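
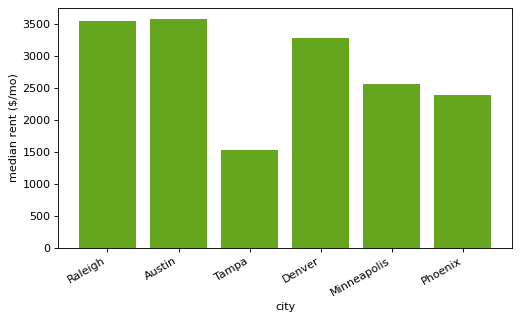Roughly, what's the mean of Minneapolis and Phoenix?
≈ 2500

(2500 + 2500) / 2 ≈ 2500.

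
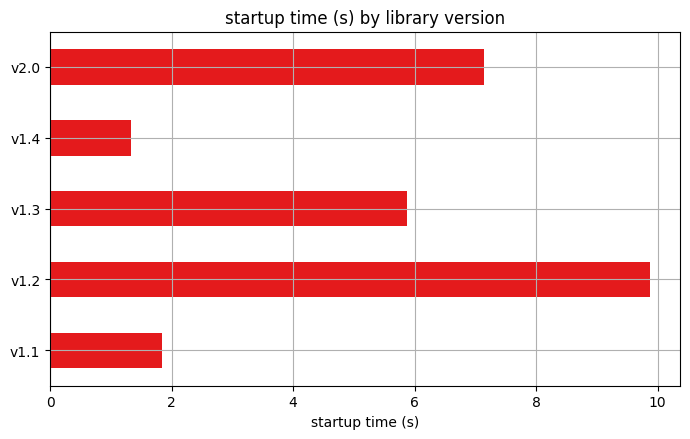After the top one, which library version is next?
v2.0

Top 3: v1.2 ≈ 10, v2.0 ≈ 7, v1.3 ≈ 6.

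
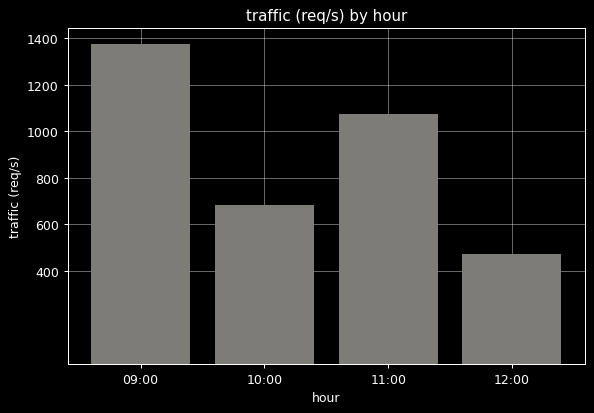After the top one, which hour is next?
11:00

Top 3: 09:00 ≈ 1400, 11:00 ≈ 1000, 10:00 ≈ 600.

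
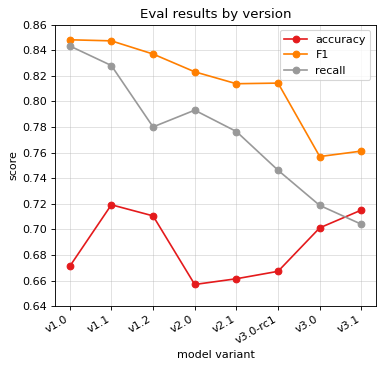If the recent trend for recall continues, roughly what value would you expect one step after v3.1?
≈ 0.68

Last three: 0.74, 0.72, 0.70 → slope ≈ -0.02/step → next ≈ 0.68.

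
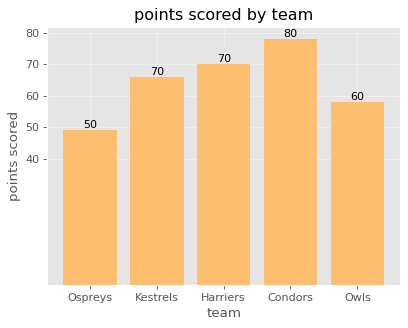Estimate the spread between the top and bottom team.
≈ 30

Max Condors ≈ 80, min Ospreys ≈ 50; range ≈ 30.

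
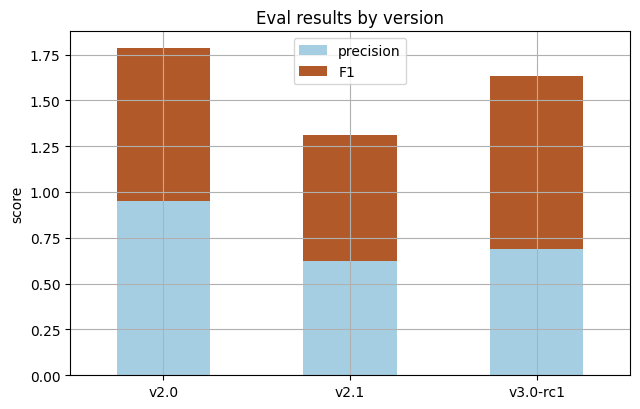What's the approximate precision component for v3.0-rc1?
precision top ≈ 0.6, bottom ≈ 0.0; segment ≈ 0.6.

≈ 0.6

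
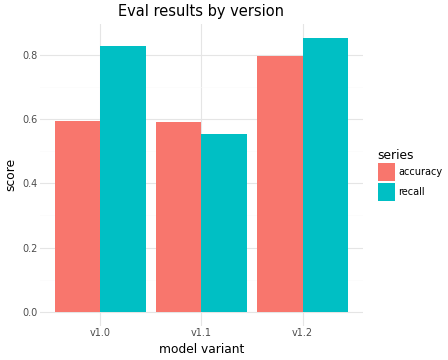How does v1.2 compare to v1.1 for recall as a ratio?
v1.2 ≈ 0.9, v1.1 ≈ 0.6; 0.9/0.6 ≈ 1.5.

≈ 1.5×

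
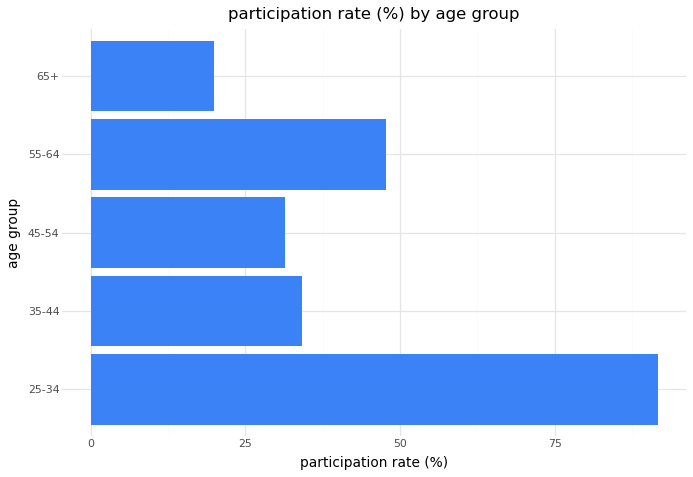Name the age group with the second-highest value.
Top 3: 25-34 ≈ 90, 55-64 ≈ 50, 35-44 ≈ 30.

55-64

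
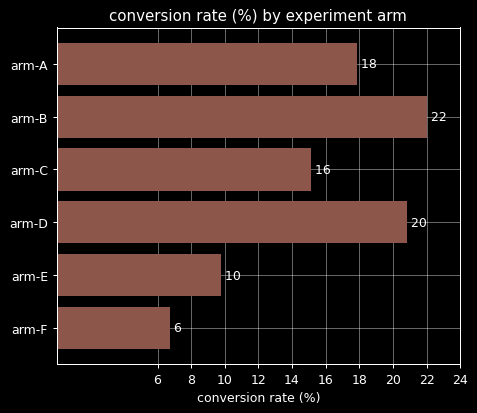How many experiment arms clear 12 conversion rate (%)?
Above 12: arm-A, arm-B, arm-C, arm-D.

4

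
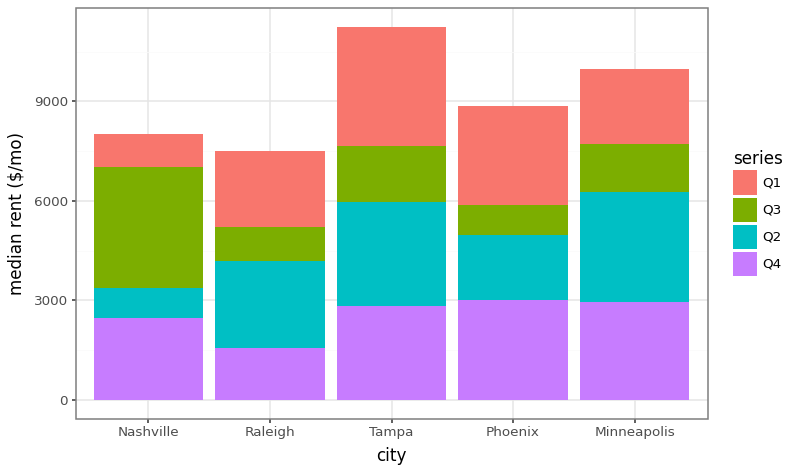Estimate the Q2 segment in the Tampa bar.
Q2 top ≈ 6000, bottom ≈ 3000; segment ≈ 3000.

≈ 3000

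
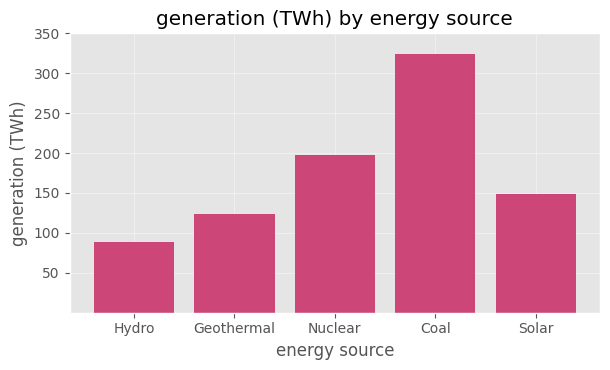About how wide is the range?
≈ 200

Max Coal ≈ 300, min Hydro ≈ 100; range ≈ 200.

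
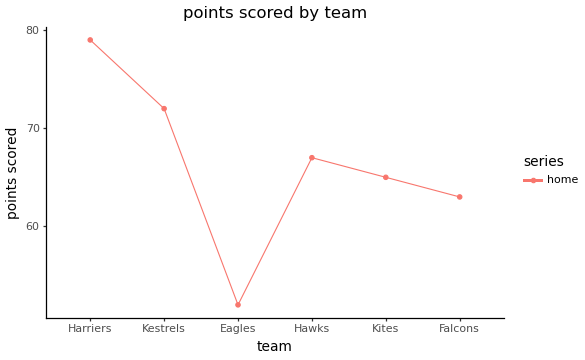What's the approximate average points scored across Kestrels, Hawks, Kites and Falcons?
≈ 66

(70 + 65 + 65 + 65) / 4 ≈ 66.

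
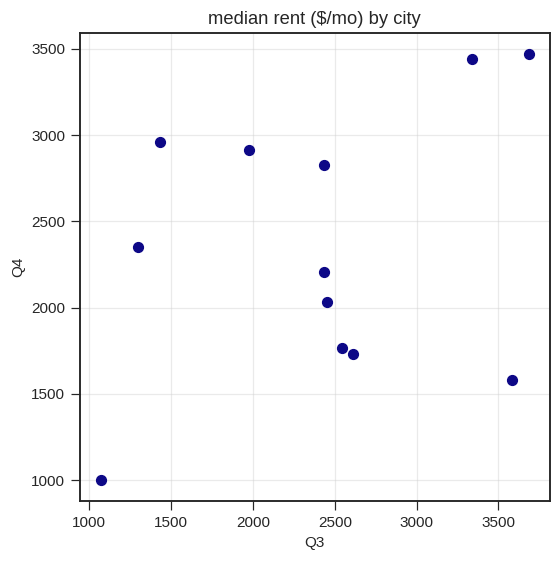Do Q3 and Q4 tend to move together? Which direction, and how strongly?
Points are positively correlated; weak (|r| ≈ 0.3).

positive, weak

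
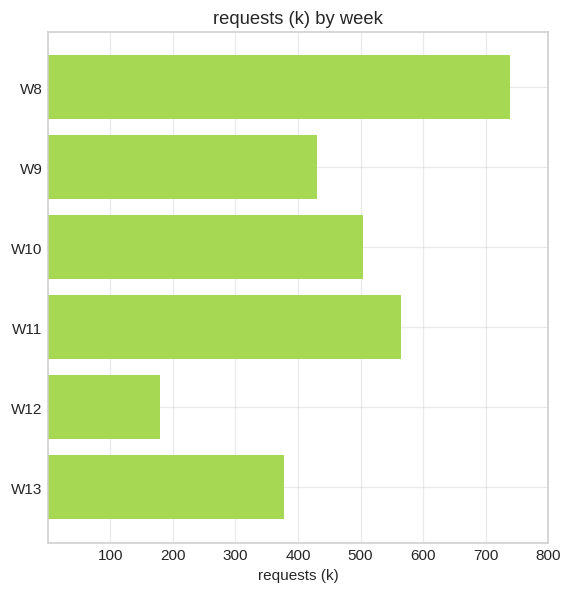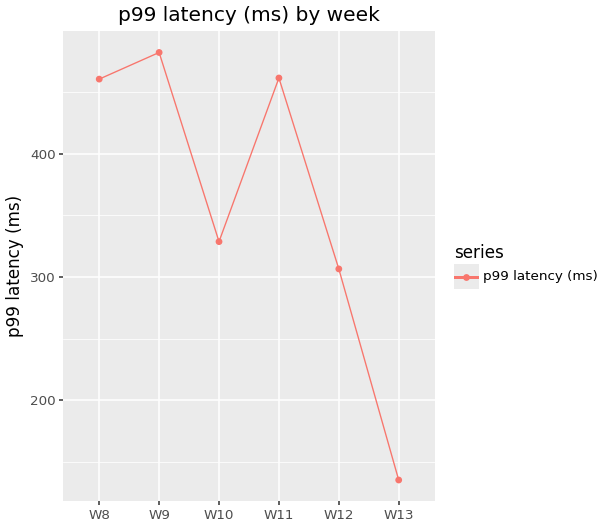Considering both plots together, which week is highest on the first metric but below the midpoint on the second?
W10

Chart 2 median p99 latency (ms) ≈ 400; below-median weeks: W10, W12, W13. Among those, W10 has the highest requests (k) (≈ 500).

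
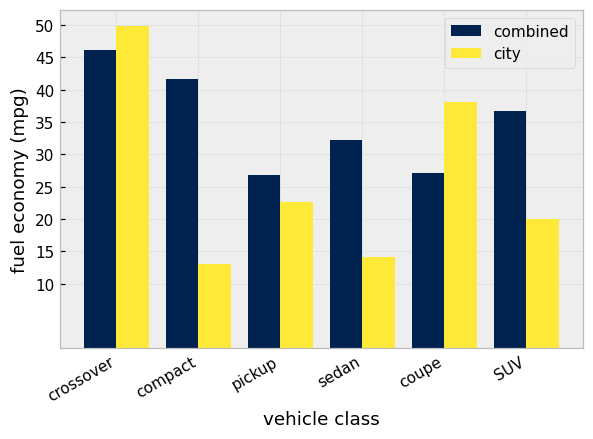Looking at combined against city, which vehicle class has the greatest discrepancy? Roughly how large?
compact: combined ≈ 40, city ≈ 15 → gap ≈ 25. Next-largest (sedan) is only ≈ 15.

compact, ≈ 25 mpg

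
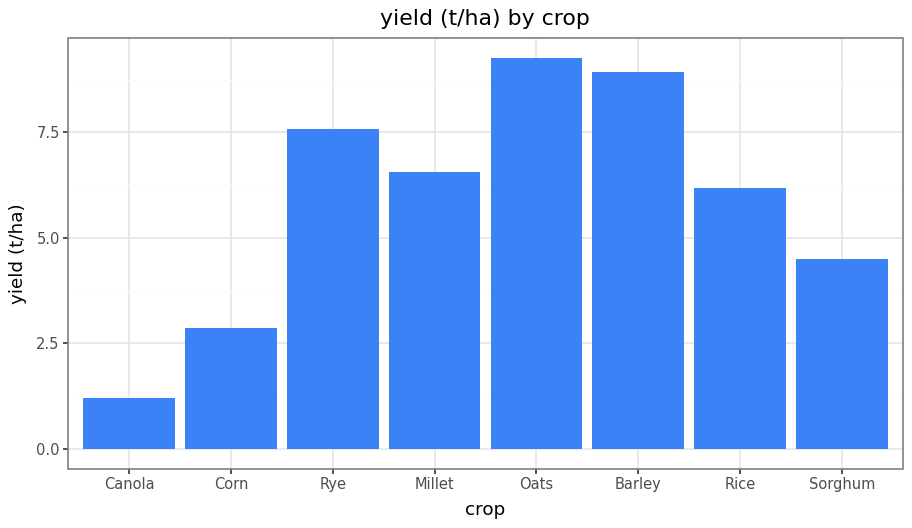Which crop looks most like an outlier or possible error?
Canola

Canola ≈ 1; the rest sit between ≈ 3 and ≈ 9.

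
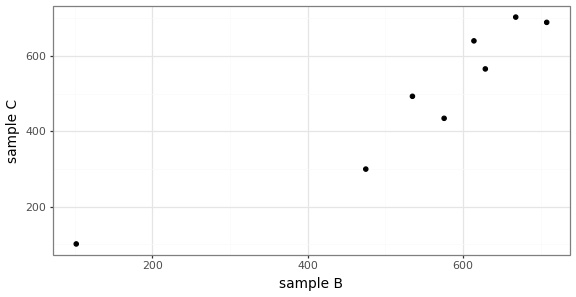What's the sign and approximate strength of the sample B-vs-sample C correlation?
positive, strong

Points are positively correlated; strong (|r| ≈ 0.9).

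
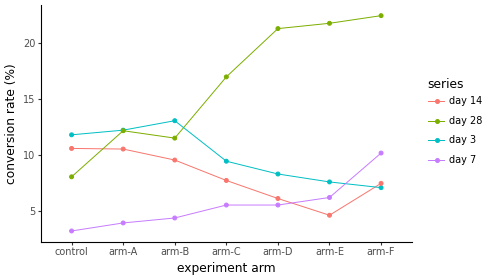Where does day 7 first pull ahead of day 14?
arm-D: day 7 ≈ 6 vs day 14 ≈ 6 (not yet); arm-E: day 7 ≈ 6 vs day 14 ≈ 4 (first crossover).

arm-E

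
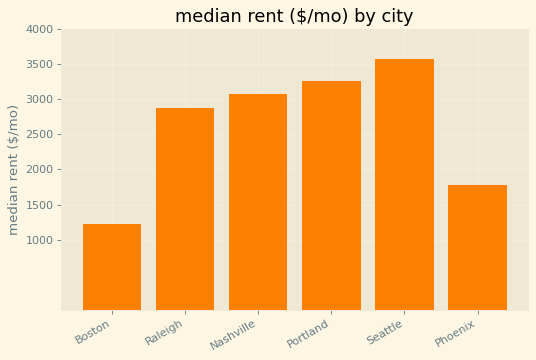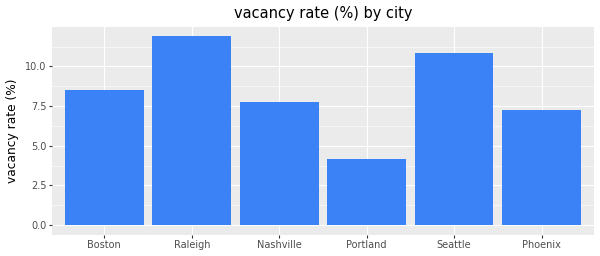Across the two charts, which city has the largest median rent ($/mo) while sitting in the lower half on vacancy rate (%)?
Chart 2 median vacancy rate (%) ≈ 8; below-median cities: Nashville, Portland, Phoenix. Among those, Portland has the highest median rent ($/mo) (≈ 3500).

Portland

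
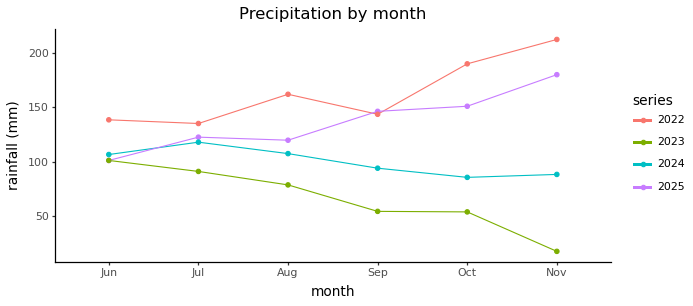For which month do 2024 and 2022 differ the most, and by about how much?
Nov, ≈ 140 mm

Nov: 2024 ≈ 80, 2022 ≈ 220 → gap ≈ 140. Next-largest (Oct) is only ≈ 120.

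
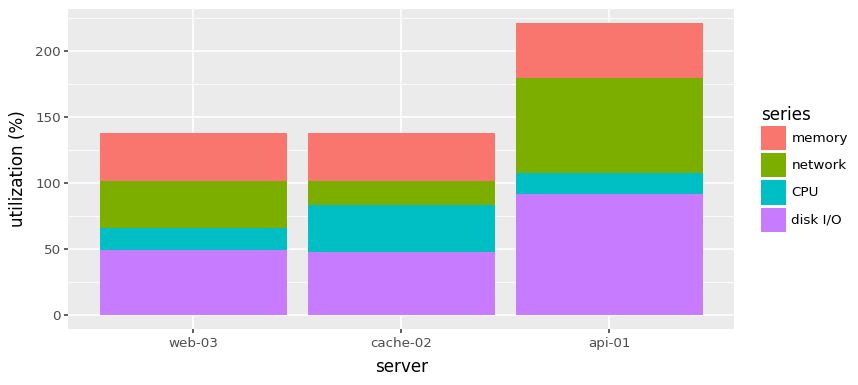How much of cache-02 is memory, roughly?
≈ 40

memory top ≈ 140, bottom ≈ 100; segment ≈ 40.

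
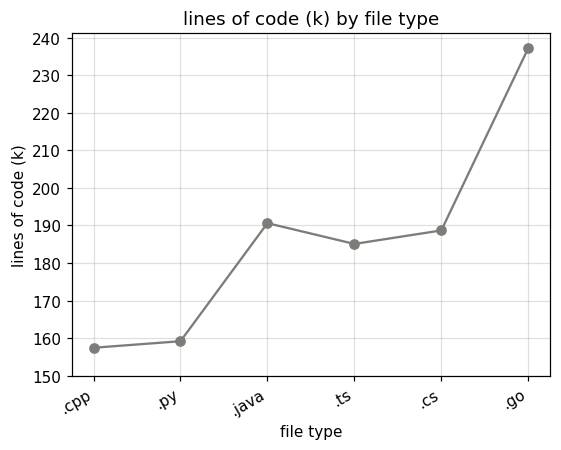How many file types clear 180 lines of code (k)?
4

Above 180: .java, .ts, .cs, .go.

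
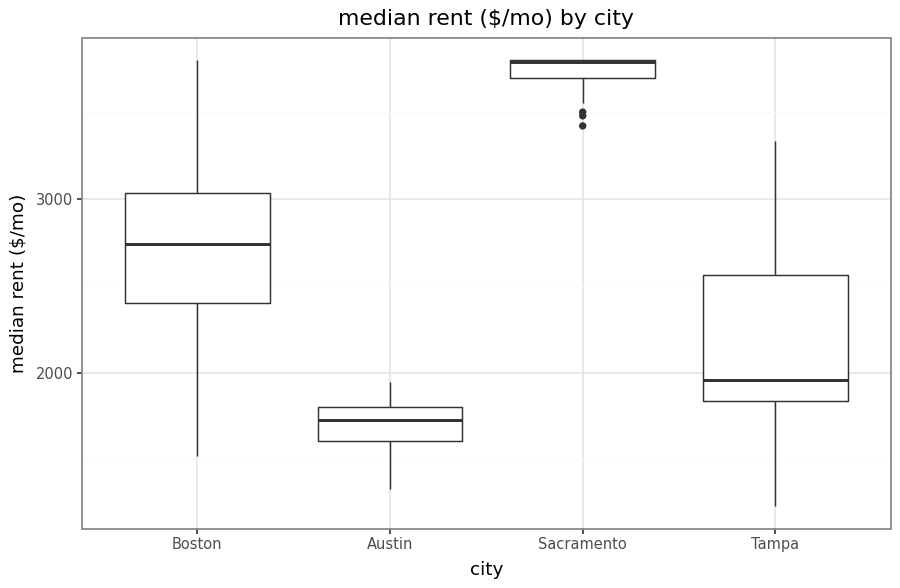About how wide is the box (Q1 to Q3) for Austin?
Q3 ≈ 1800, Q1 ≈ 1600; IQR ≈ 200.

≈ 200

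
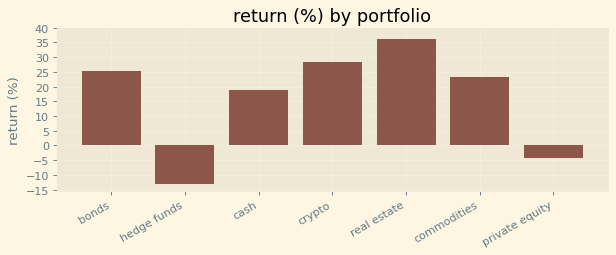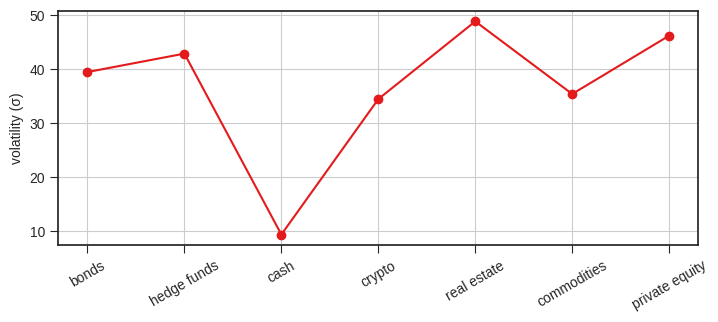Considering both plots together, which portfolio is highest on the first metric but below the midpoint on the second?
Chart 2 median volatility (σ) ≈ 40; below-median portfolios: cash, crypto, commodities. Among those, crypto has the highest return (%) (≈ 30).

crypto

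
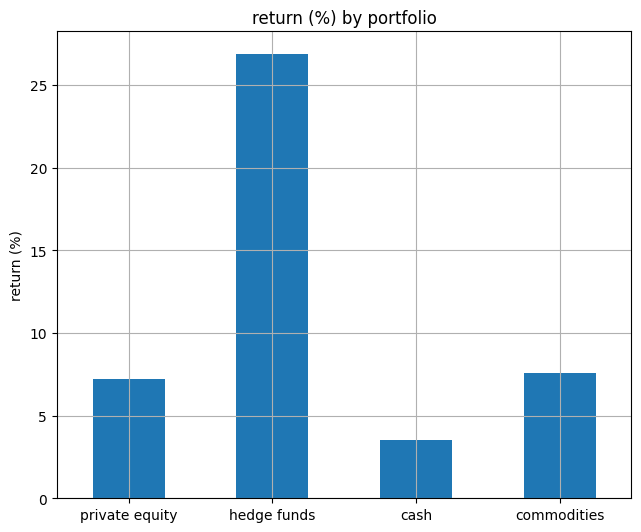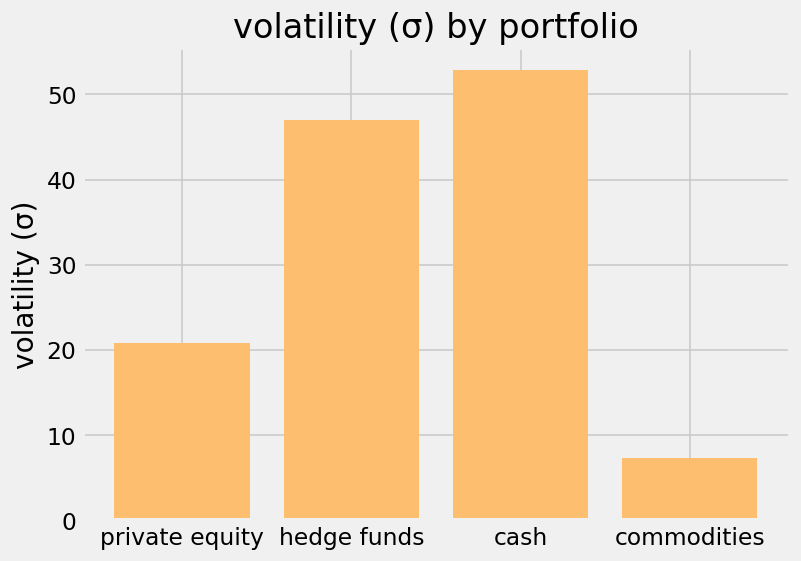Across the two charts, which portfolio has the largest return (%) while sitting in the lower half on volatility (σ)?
commodities

Chart 2 median volatility (σ) ≈ 35; below-median portfolios: private equity, commodities. Among those, commodities has the highest return (%) (≈ 10).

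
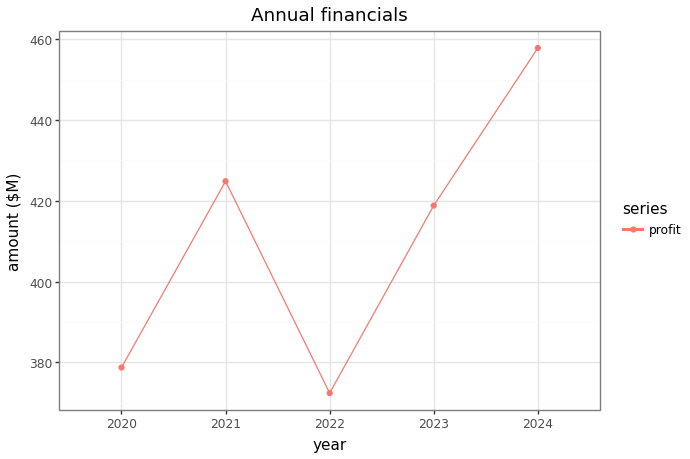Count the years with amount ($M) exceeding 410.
Above 410: 2021, 2023, 2024.

3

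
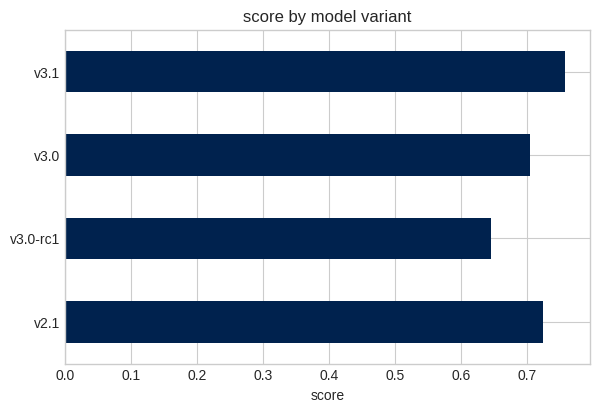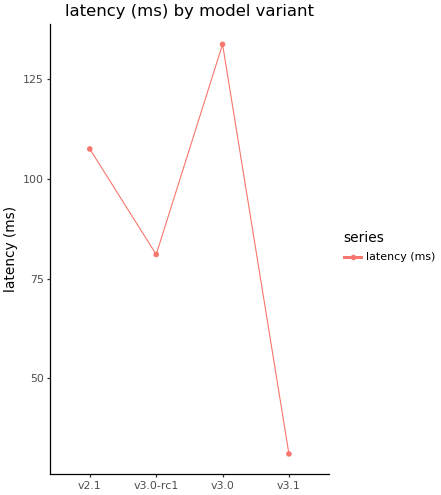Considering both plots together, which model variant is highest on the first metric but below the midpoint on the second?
Chart 2 median latency (ms) ≈ 100; below-median model variants: v3.0-rc1, v3.1. Among those, v3.1 has the highest score (≈ 0.8).

v3.1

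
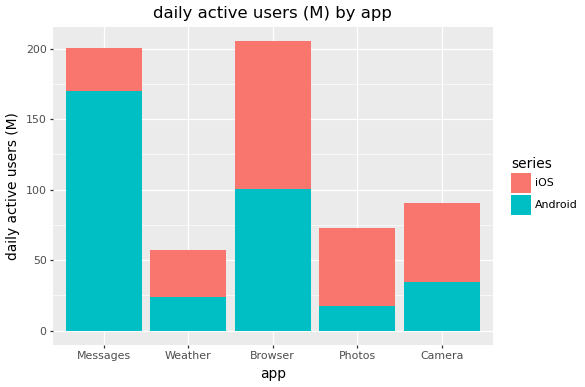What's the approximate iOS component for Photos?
iOS top ≈ 80, bottom ≈ 20; segment ≈ 60.

≈ 60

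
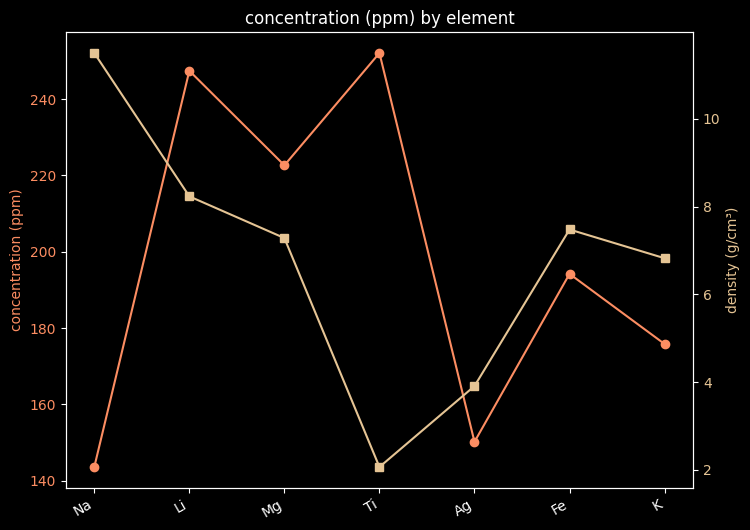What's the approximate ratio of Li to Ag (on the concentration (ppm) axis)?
Li ≈ 250, Ag ≈ 150; 250/150 ≈ 1.67.

≈ 1.67×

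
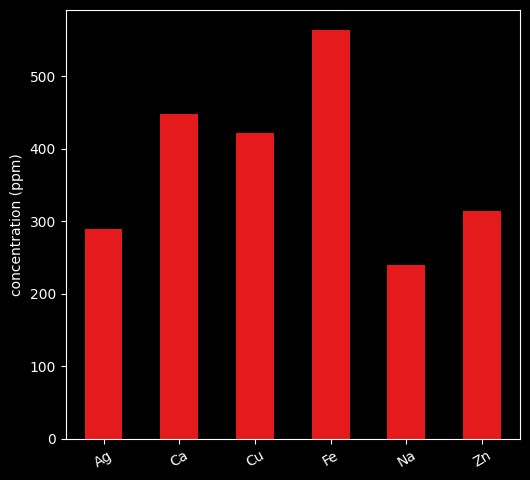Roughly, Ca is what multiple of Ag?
Ca ≈ 450, Ag ≈ 300; 450/300 ≈ 1.5.

≈ 1.5×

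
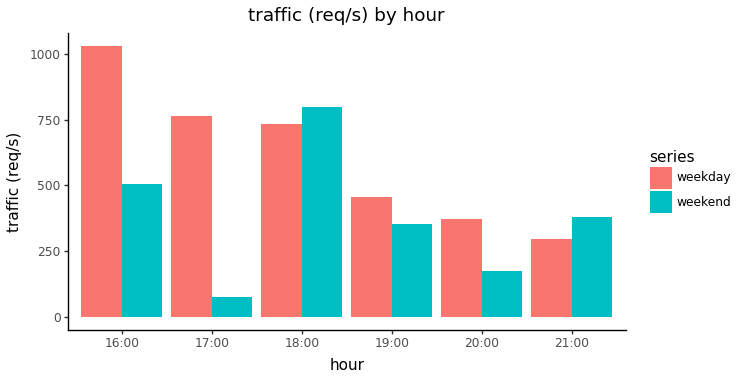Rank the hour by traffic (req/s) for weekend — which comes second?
16:00

Top 3 for weekend: 18:00 ≈ 800, 16:00 ≈ 500, 21:00 ≈ 400.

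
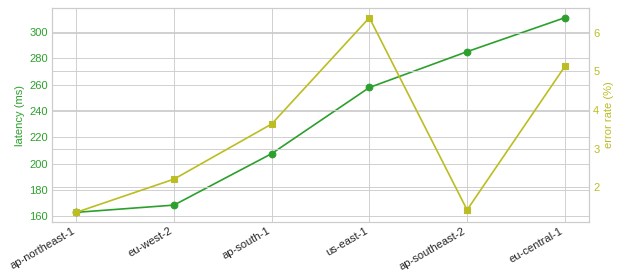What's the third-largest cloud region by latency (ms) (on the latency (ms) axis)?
us-east-1

Top 4 (on the latency (ms) axis): eu-central-1 ≈ 320, ap-southeast-2 ≈ 280, us-east-1 ≈ 260, ap-south-1 ≈ 200.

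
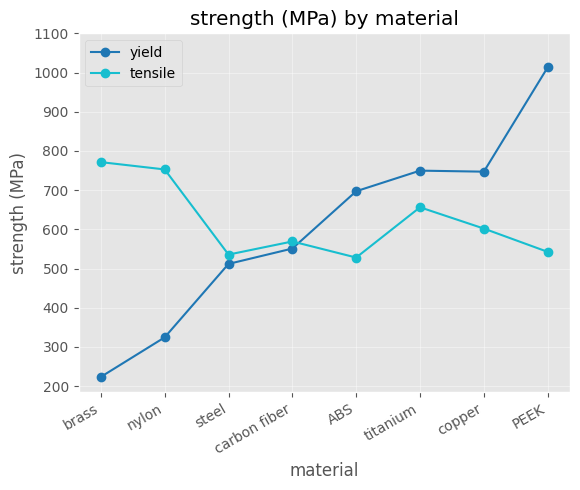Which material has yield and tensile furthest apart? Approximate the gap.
brass: yield ≈ 200, tensile ≈ 800 → gap ≈ 600. Next-largest (PEEK) is only ≈ 500.

brass, ≈ 600 MPa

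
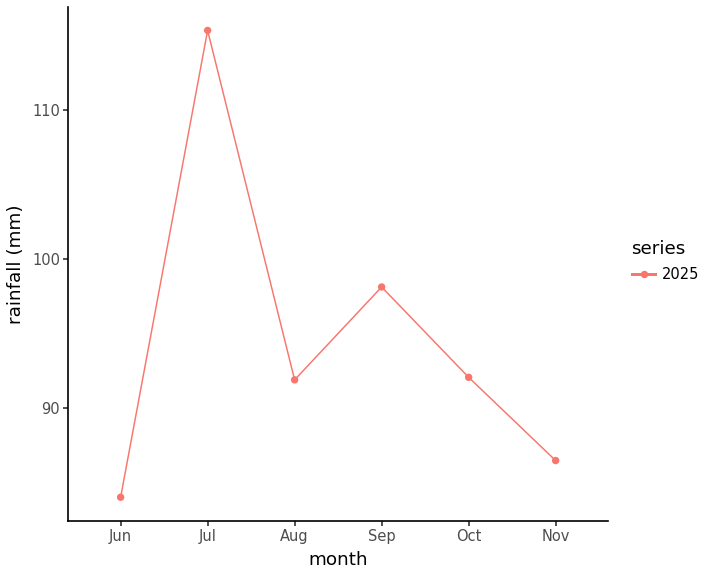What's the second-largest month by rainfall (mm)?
Top 3: Jul ≈ 115, Sep ≈ 100, Oct ≈ 90.

Sep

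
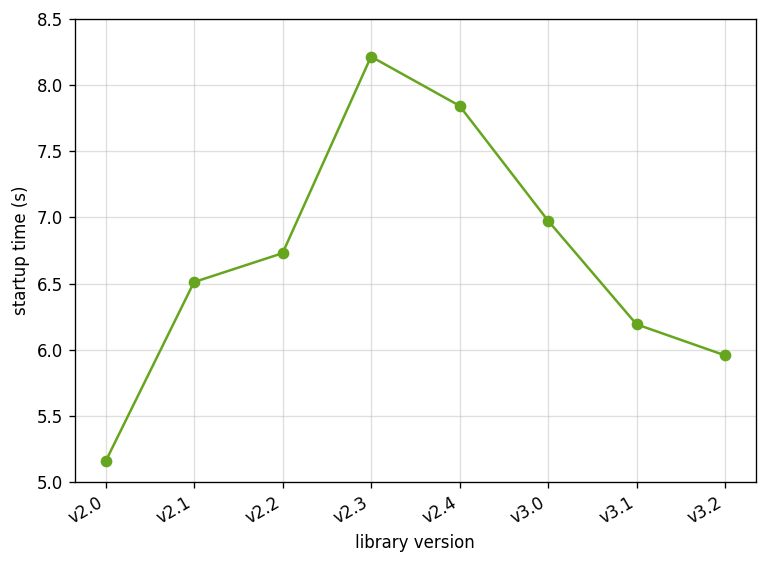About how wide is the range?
≈ 3.0

Max v2.3 ≈ 8.0, min v2.0 ≈ 5.0; range ≈ 3.0.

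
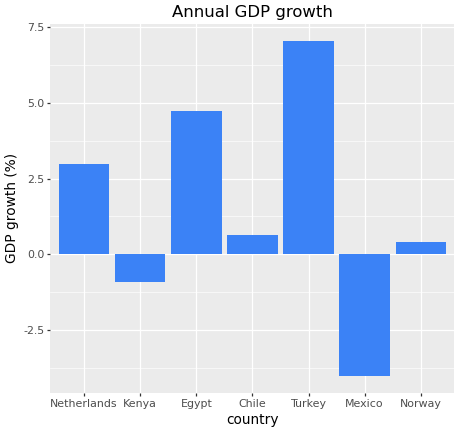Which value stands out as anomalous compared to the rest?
Turkey

Turkey ≈ 7; the rest sit between ≈ -4 and ≈ 5.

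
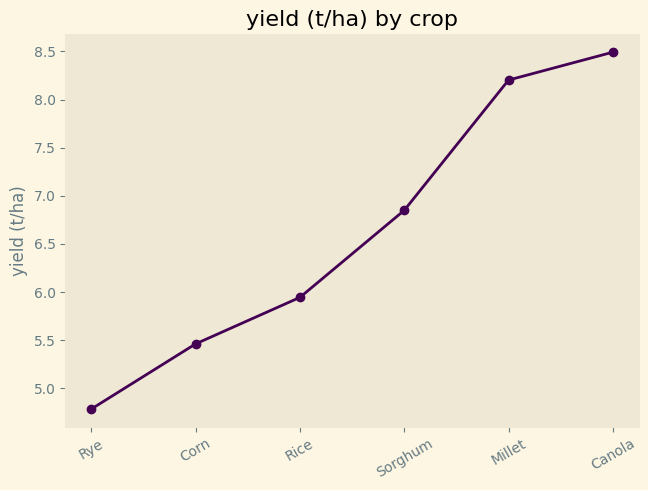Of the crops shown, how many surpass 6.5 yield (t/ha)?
3

Above 6.5: Sorghum, Millet, Canola.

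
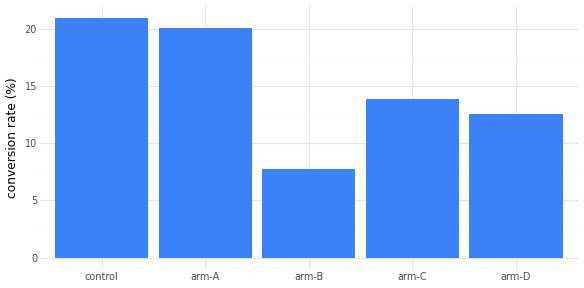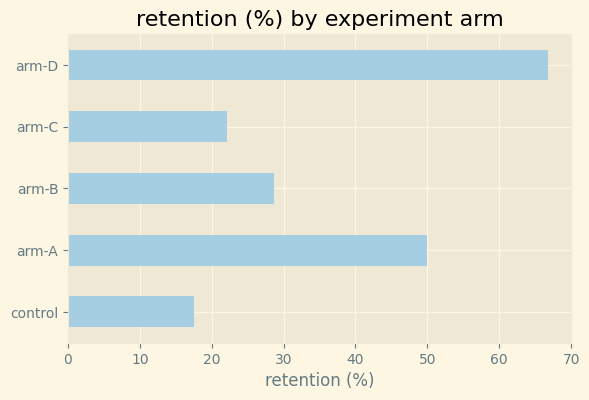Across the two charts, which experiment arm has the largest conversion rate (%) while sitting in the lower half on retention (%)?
Chart 2 median retention (%) ≈ 30; below-median experiment arms: control, arm-C. Among those, control has the highest conversion rate (%) (≈ 20).

control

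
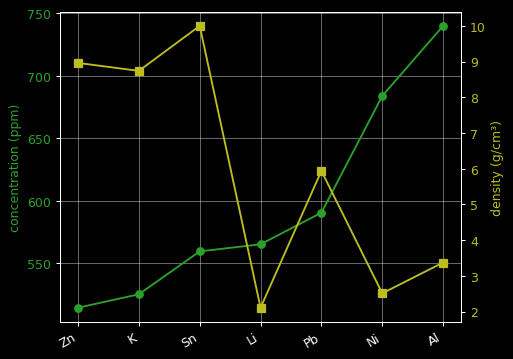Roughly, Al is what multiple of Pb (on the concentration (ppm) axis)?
≈ 1.23×

Al ≈ 740, Pb ≈ 600; 740/600 ≈ 1.23.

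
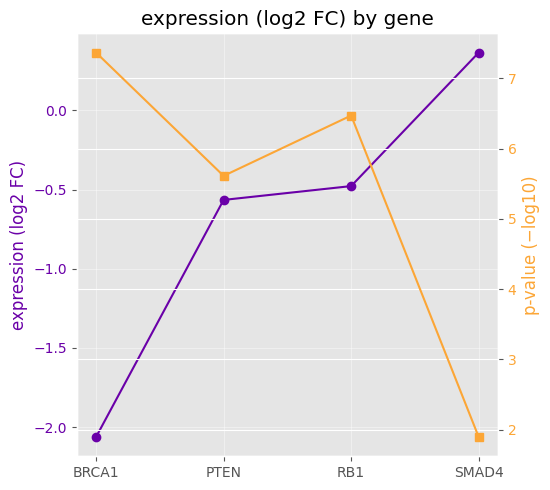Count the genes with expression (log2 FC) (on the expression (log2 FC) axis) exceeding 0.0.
Above 0.0: SMAD4.

1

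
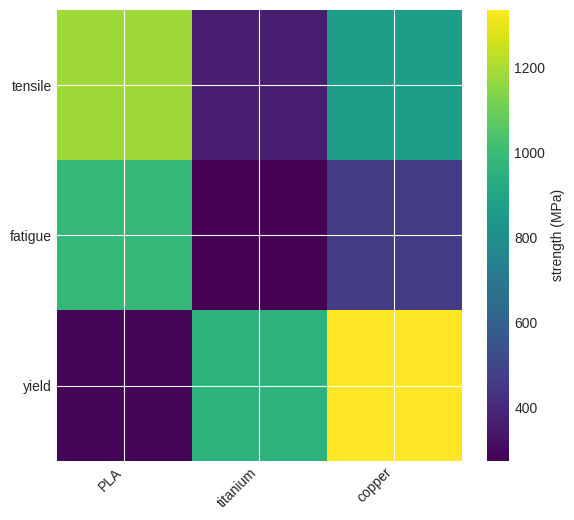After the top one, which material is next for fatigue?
copper

Top 3 for fatigue: PLA ≈ 1000, copper ≈ 500, titanium ≈ 300.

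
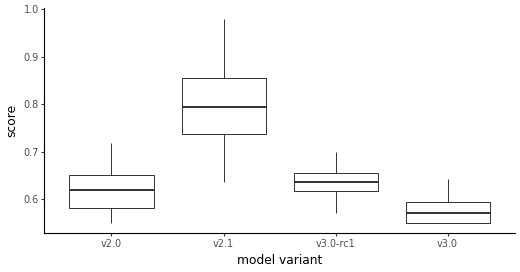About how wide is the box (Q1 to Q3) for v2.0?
≈ 0.08

Q3 ≈ 0.66, Q1 ≈ 0.58; IQR ≈ 0.08.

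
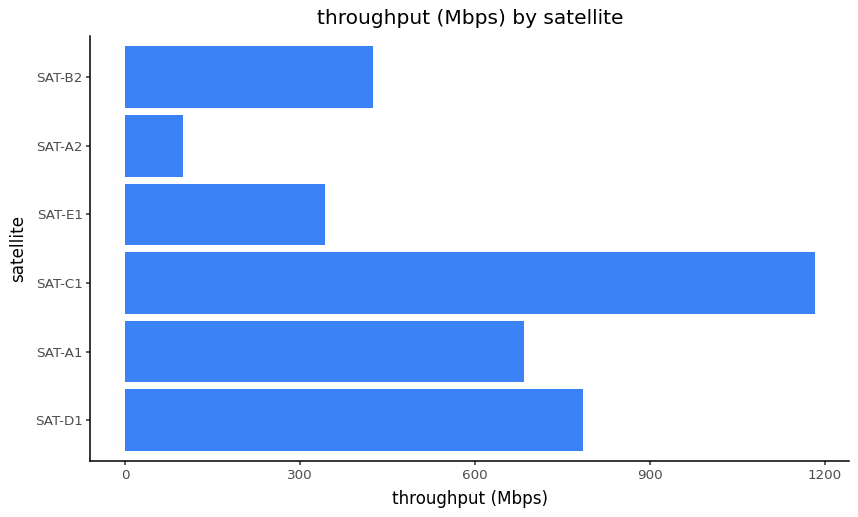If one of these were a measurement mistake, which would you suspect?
SAT-C1 ≈ 1200; the rest sit between ≈ 100 and ≈ 800.

SAT-C1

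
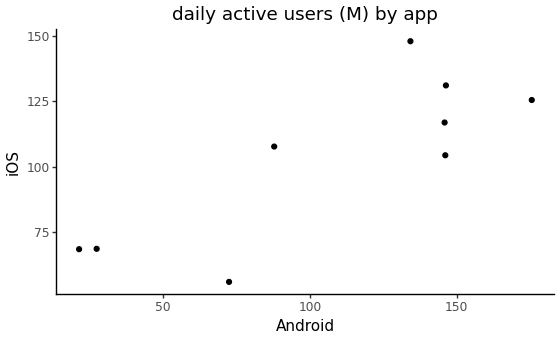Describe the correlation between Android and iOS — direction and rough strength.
Points are positively correlated; strong (|r| ≈ 0.8).

positive, strong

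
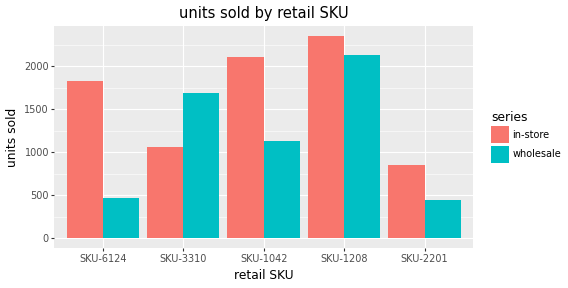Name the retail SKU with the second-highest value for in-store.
SKU-1042

Top 3 for in-store: SKU-1208 ≈ 2400, SKU-1042 ≈ 2200, SKU-6124 ≈ 1800.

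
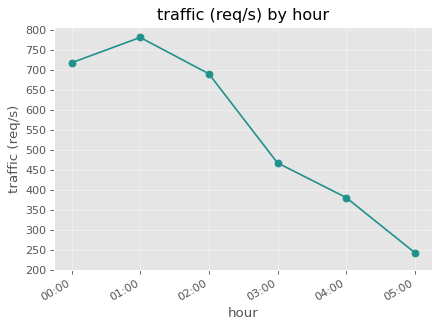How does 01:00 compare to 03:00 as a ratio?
≈ 1.78×

01:00 ≈ 800, 03:00 ≈ 450; 800/450 ≈ 1.78.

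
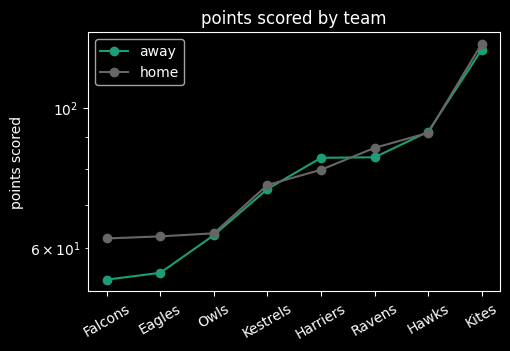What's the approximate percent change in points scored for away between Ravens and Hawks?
Ravens ≈ 80, Hawks ≈ 90; (90 − 80) / 80 ≈ +12.5%.

≈ +12.5%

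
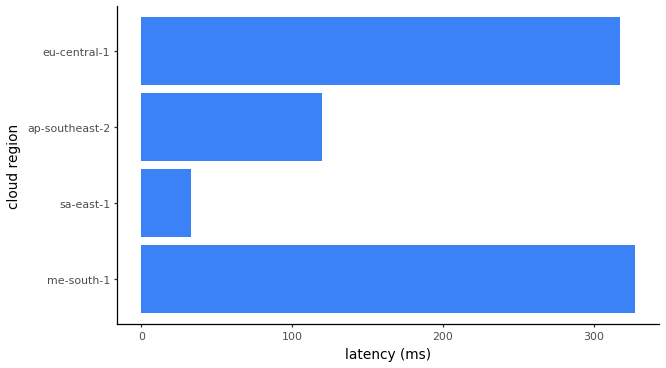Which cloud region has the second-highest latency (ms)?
Top 3: me-south-1 ≈ 350, eu-central-1 ≈ 300, ap-southeast-2 ≈ 100.

eu-central-1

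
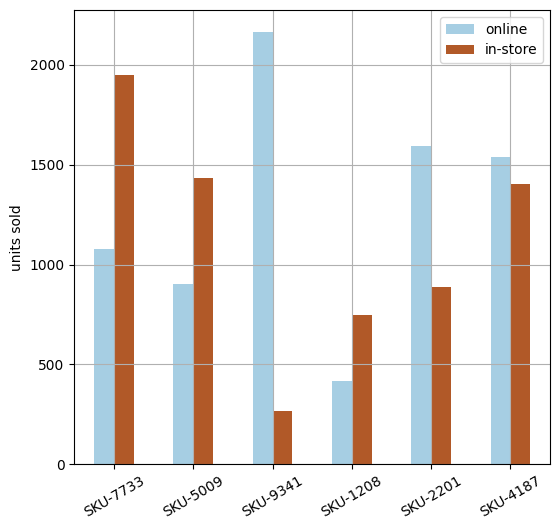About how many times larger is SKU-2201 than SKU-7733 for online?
≈ 1.6×

SKU-2201 ≈ 1600, SKU-7733 ≈ 1000; 1600/1000 ≈ 1.6.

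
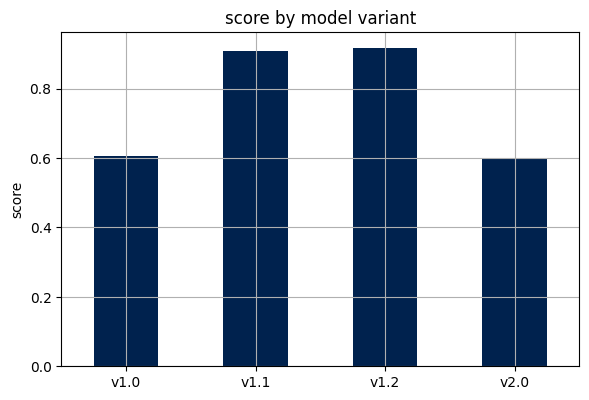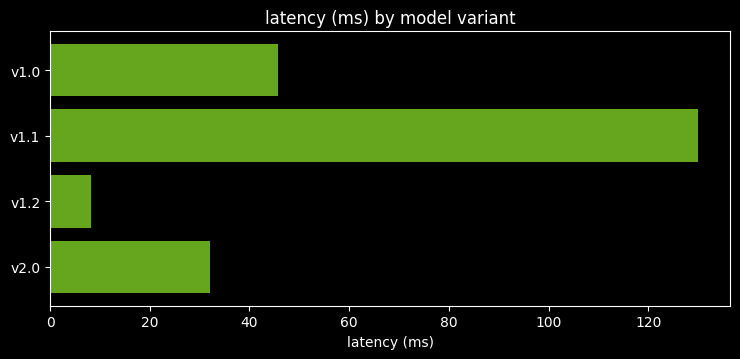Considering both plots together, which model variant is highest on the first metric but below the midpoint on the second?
v1.2

Chart 2 median latency (ms) ≈ 40; below-median model variants: v1.2, v2.0. Among those, v1.2 has the highest score (≈ 0.9).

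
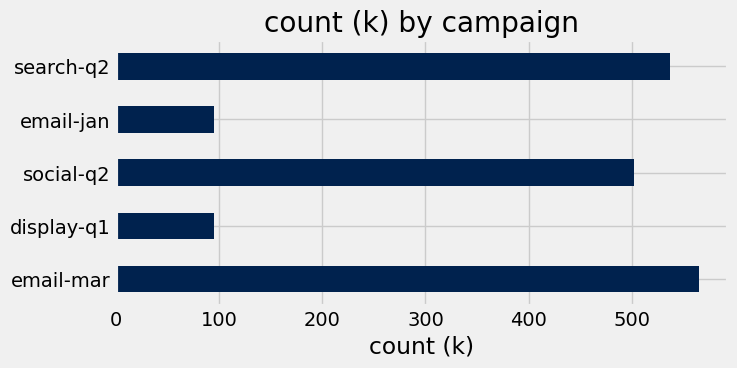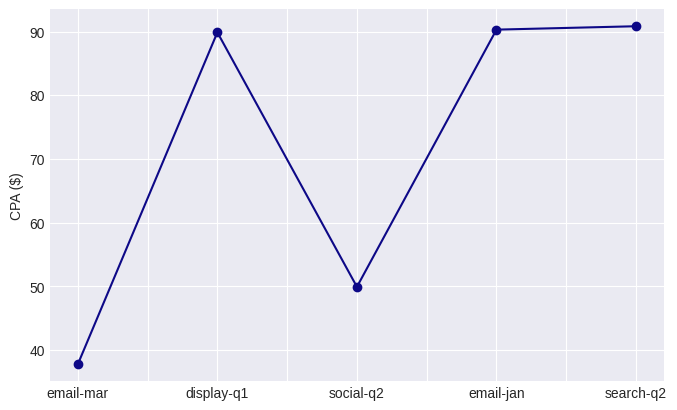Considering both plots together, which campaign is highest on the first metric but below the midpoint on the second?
Chart 2 median CPA ($) ≈ 90; below-median campaigns: email-mar, social-q2. Among those, email-mar has the highest count (k) (≈ 600).

email-mar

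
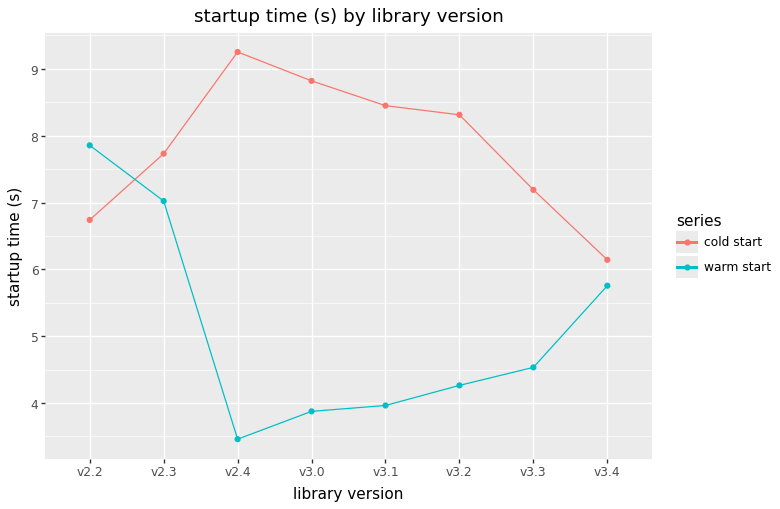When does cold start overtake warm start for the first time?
v2.2: cold start ≈ 6.5 vs warm start ≈ 8.0 (not yet); v2.3: cold start ≈ 7.5 vs warm start ≈ 7.0 (first crossover).

v2.3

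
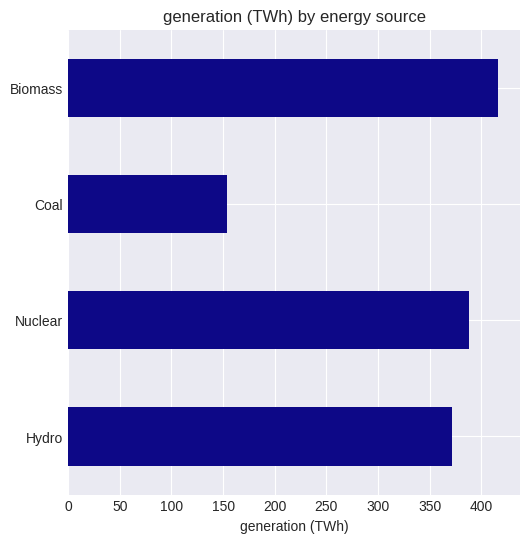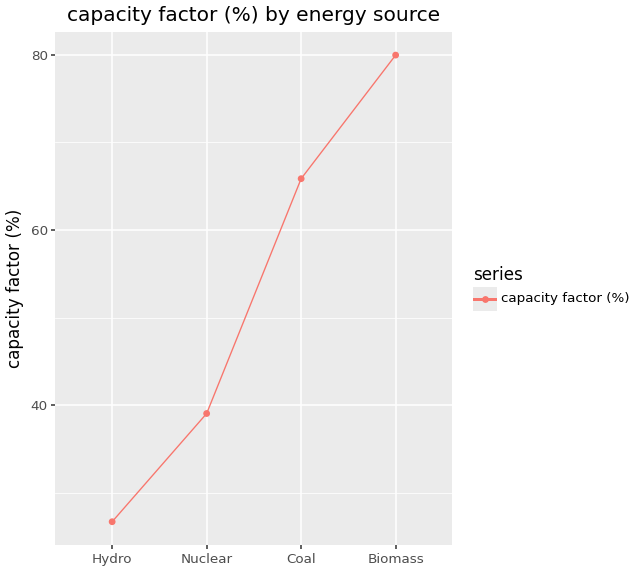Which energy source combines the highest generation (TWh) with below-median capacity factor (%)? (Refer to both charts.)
Chart 2 median capacity factor (%) ≈ 50; below-median energy sources: Hydro, Nuclear. Among those, Nuclear has the highest generation (TWh) (≈ 400).

Nuclear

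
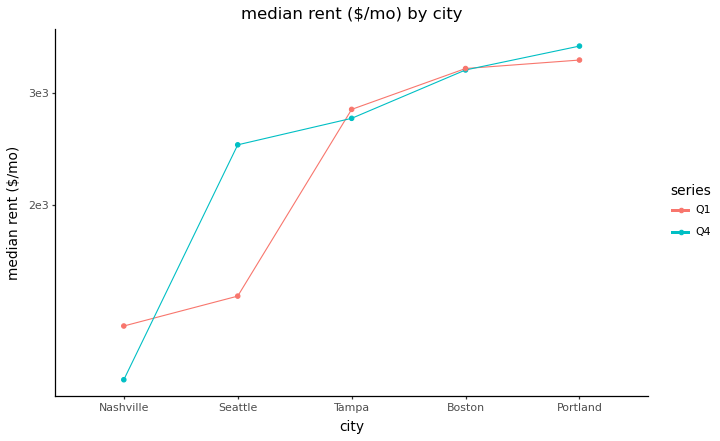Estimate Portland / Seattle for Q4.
≈ 1.4×

Portland ≈ 3500, Seattle ≈ 2500; 3500/2500 ≈ 1.4.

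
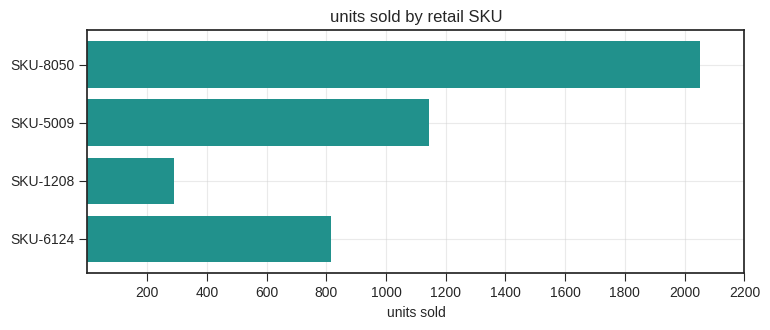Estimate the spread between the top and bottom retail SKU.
≈ 1800

Max SKU-8050 ≈ 2000, min SKU-1208 ≈ 200; range ≈ 1800.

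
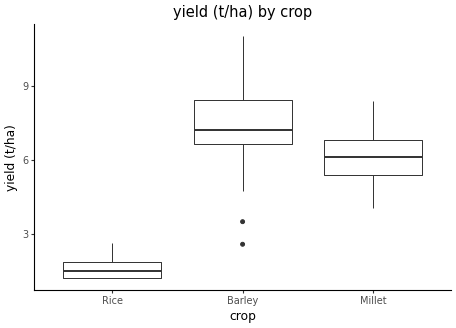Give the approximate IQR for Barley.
≈ 2.0

Q3 ≈ 8.5, Q1 ≈ 6.5; IQR ≈ 2.0.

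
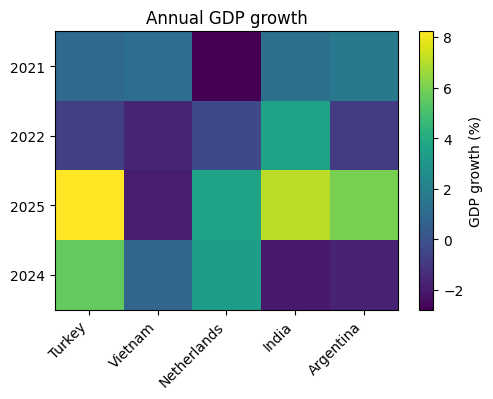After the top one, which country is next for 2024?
Netherlands

Top 3 for 2024: Turkey ≈ 6, Netherlands ≈ 3, Vietnam ≈ 1.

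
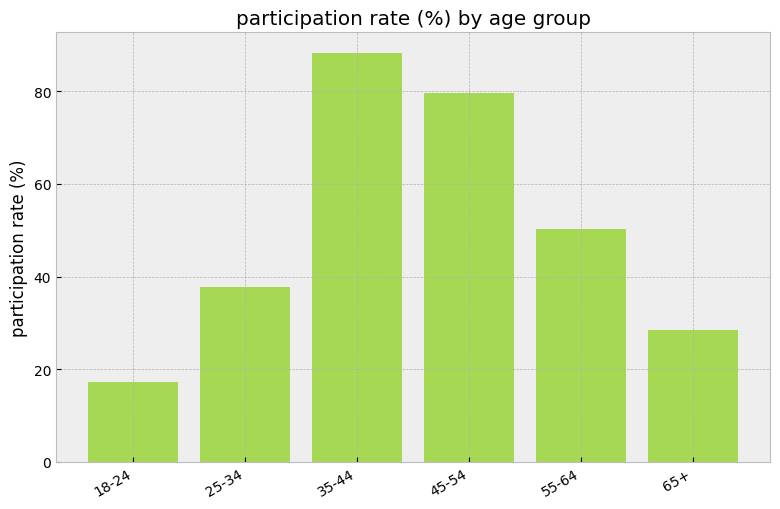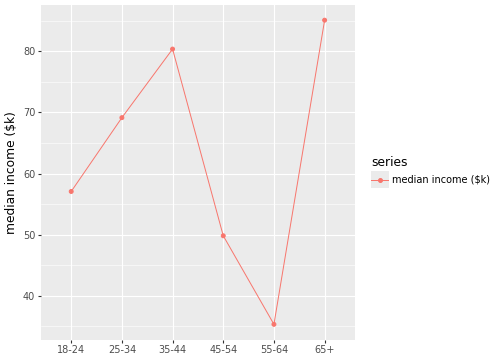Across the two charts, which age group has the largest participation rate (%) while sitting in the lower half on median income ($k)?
45-54

Chart 2 median median income ($k) ≈ 60; below-median age groups: 18-24, 45-54, 55-64. Among those, 45-54 has the highest participation rate (%) (≈ 80).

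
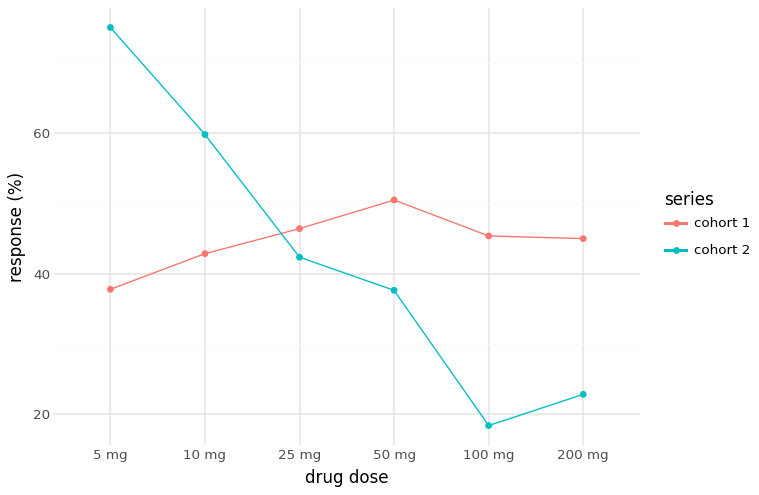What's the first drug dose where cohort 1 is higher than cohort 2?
10 mg: cohort 1 ≈ 45 vs cohort 2 ≈ 60 (not yet); 25 mg: cohort 1 ≈ 45 vs cohort 2 ≈ 40 (first crossover).

25 mg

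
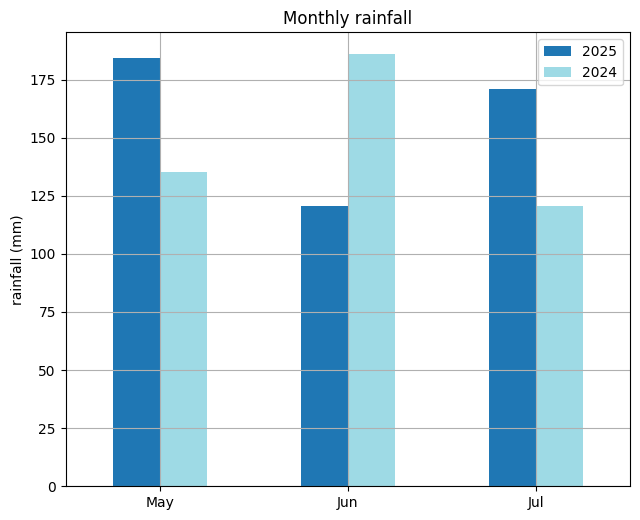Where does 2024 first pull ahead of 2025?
May: 2024 ≈ 140 vs 2025 ≈ 180 (not yet); Jun: 2024 ≈ 180 vs 2025 ≈ 120 (first crossover).

Jun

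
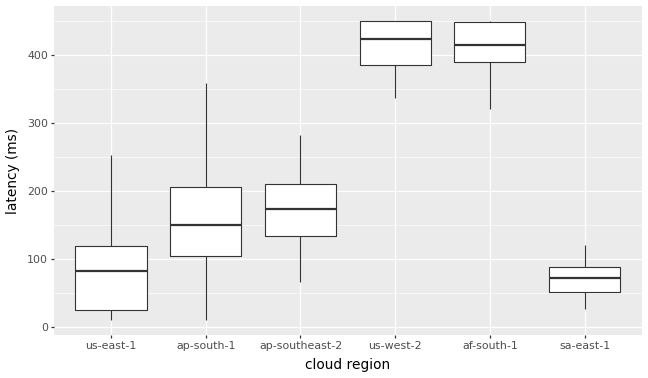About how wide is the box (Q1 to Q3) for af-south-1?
≈ 50

Q3 ≈ 450, Q1 ≈ 400; IQR ≈ 50.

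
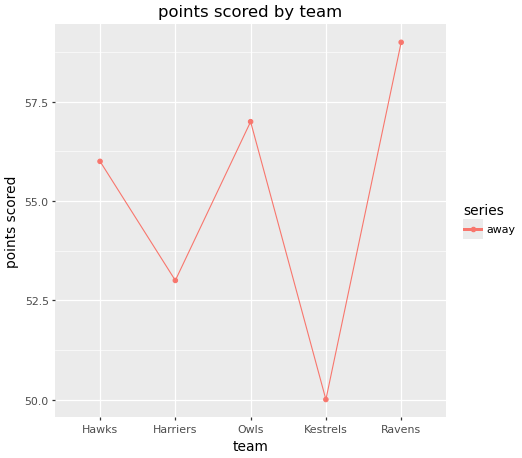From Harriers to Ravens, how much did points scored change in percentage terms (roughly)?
≈ +11.3%

Harriers ≈ 53, Ravens ≈ 59; (59 − 53) / 53 ≈ +11.3%.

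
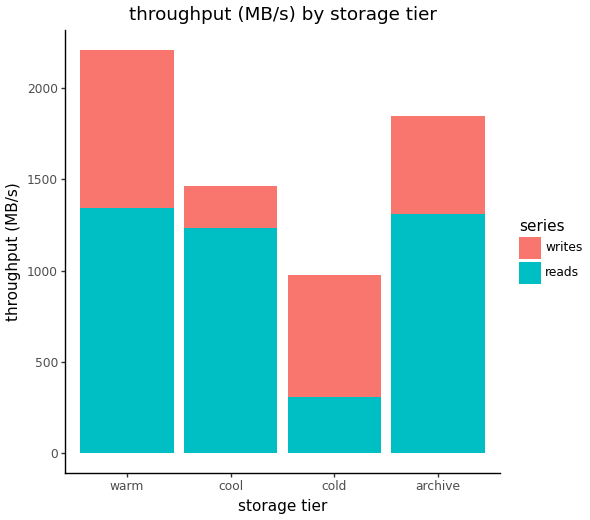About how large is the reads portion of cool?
≈ 1200

reads top ≈ 1200, bottom ≈ 0; segment ≈ 1200.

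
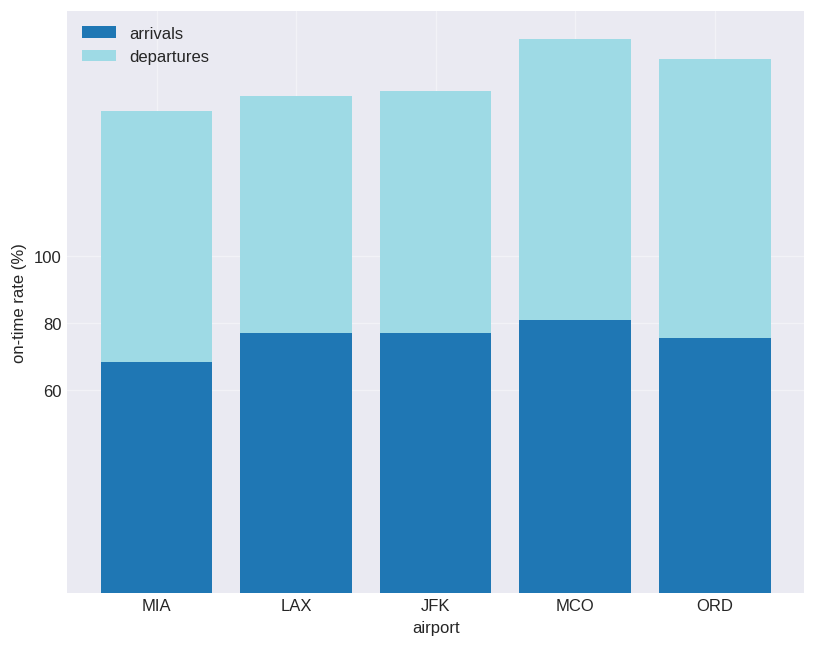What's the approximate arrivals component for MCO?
≈ 80

arrivals top ≈ 80, bottom ≈ 0; segment ≈ 80.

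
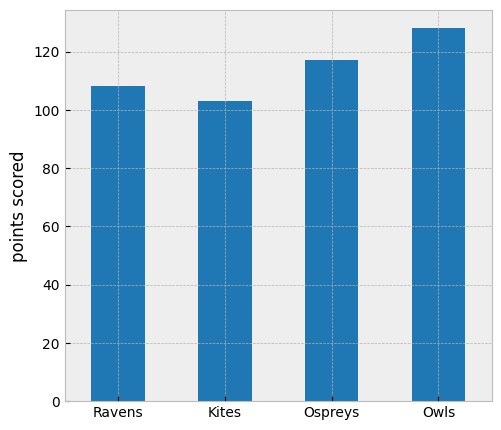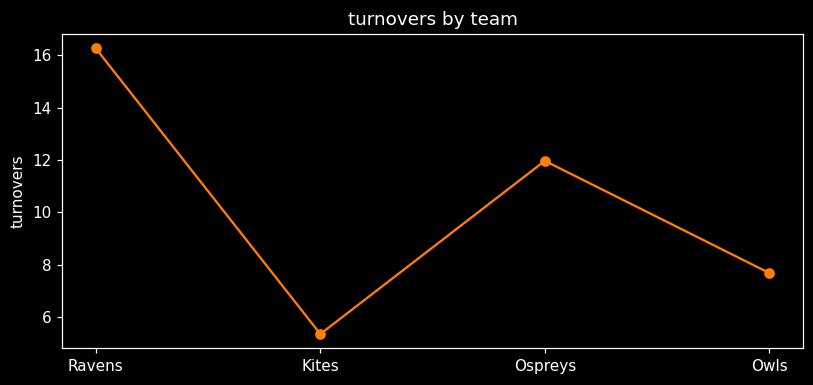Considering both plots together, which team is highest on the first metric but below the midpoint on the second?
Owls

Chart 2 median turnovers ≈ 10; below-median teams: Kites, Owls. Among those, Owls has the highest points scored (≈ 120).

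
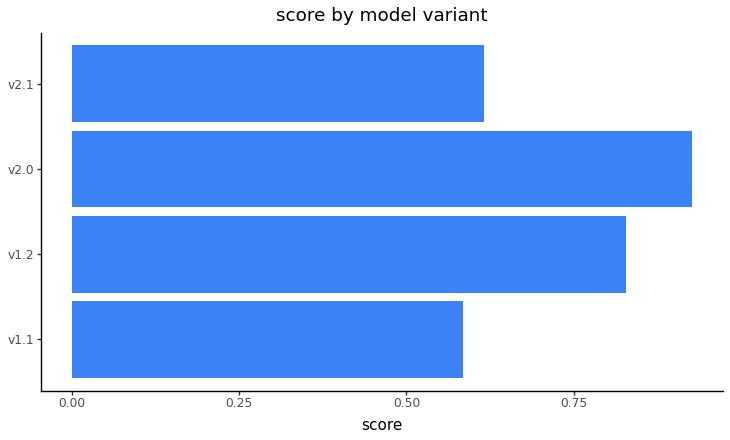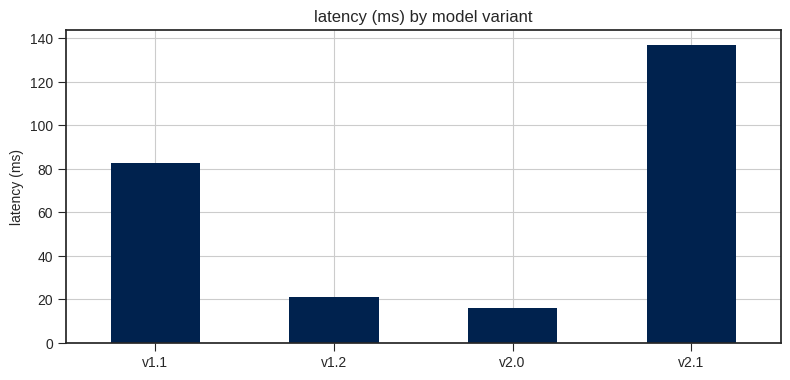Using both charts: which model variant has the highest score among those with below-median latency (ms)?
v2.0

Chart 2 median latency (ms) ≈ 60; below-median model variants: v1.2, v2.0. Among those, v2.0 has the highest score (≈ 0.9).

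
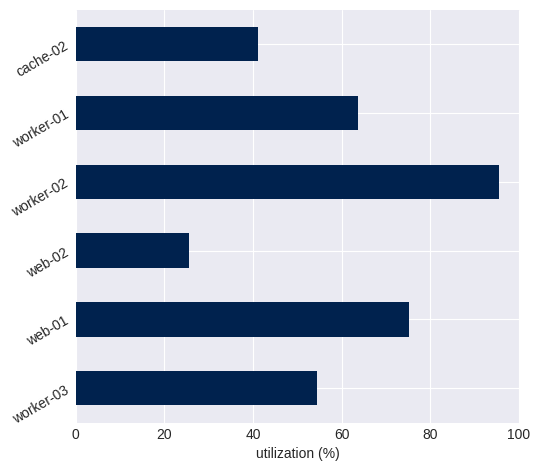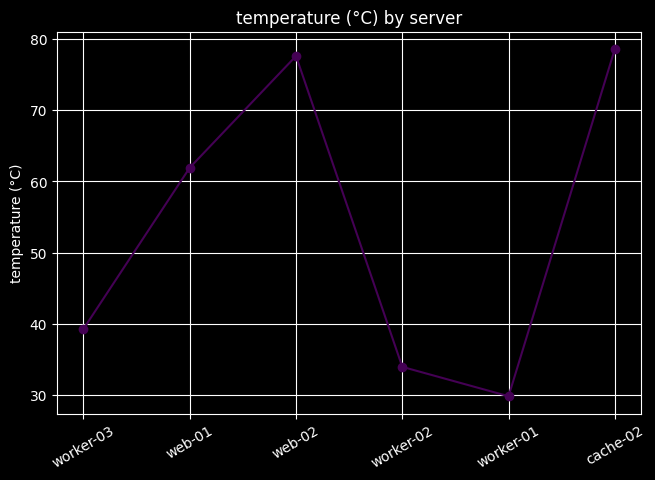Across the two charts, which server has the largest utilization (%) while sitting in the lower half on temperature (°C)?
worker-02

Chart 2 median temperature (°C) ≈ 50; below-median servers: worker-03, worker-02, worker-01. Among those, worker-02 has the highest utilization (%) (≈ 100).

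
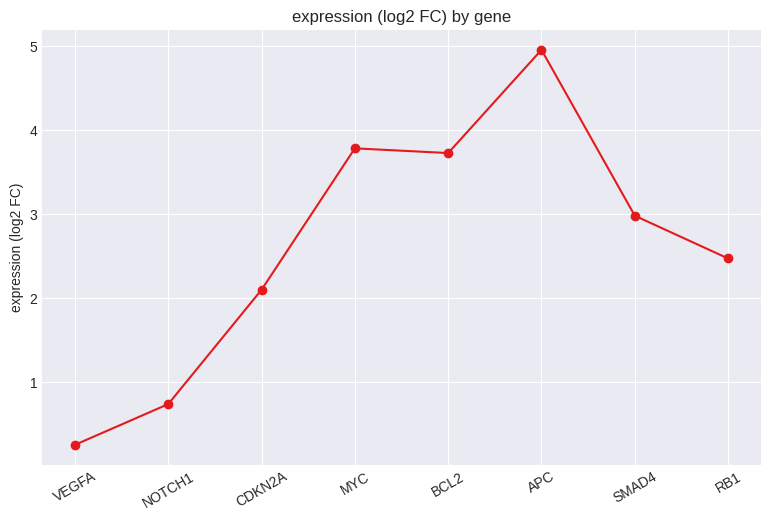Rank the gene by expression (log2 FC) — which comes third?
Top 4: APC ≈ 5.0, MYC ≈ 4.0, BCL2 ≈ 3.5, SMAD4 ≈ 3.0.

BCL2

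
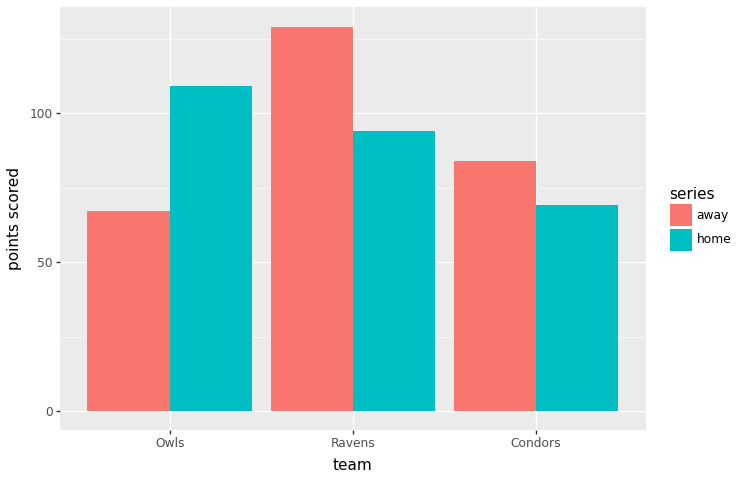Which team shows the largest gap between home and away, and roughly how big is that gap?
Owls, ≈ 40

Owls: home ≈ 100, away ≈ 60 → gap ≈ 40. Next-largest (Ravens) is only ≈ 20.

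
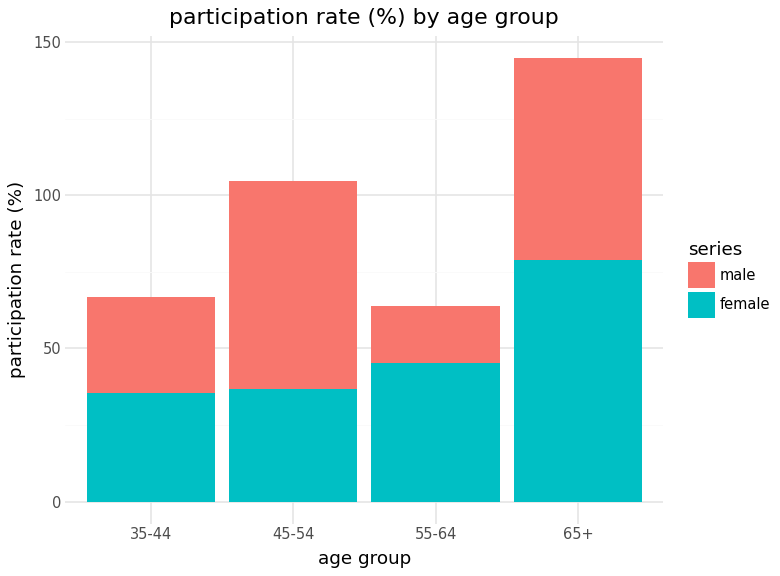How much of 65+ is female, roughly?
≈ 80

female top ≈ 80, bottom ≈ 0; segment ≈ 80.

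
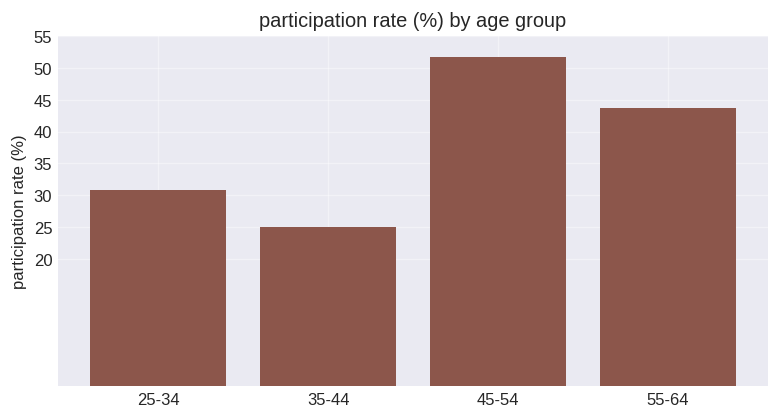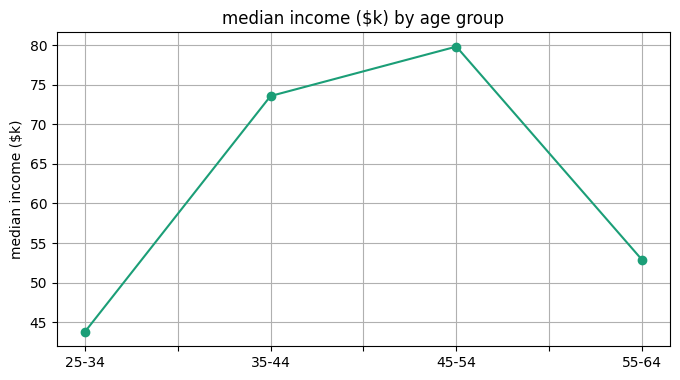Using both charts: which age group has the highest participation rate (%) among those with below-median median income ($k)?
Chart 2 median median income ($k) ≈ 60; below-median age groups: 25-34, 55-64. Among those, 55-64 has the highest participation rate (%) (≈ 45).

55-64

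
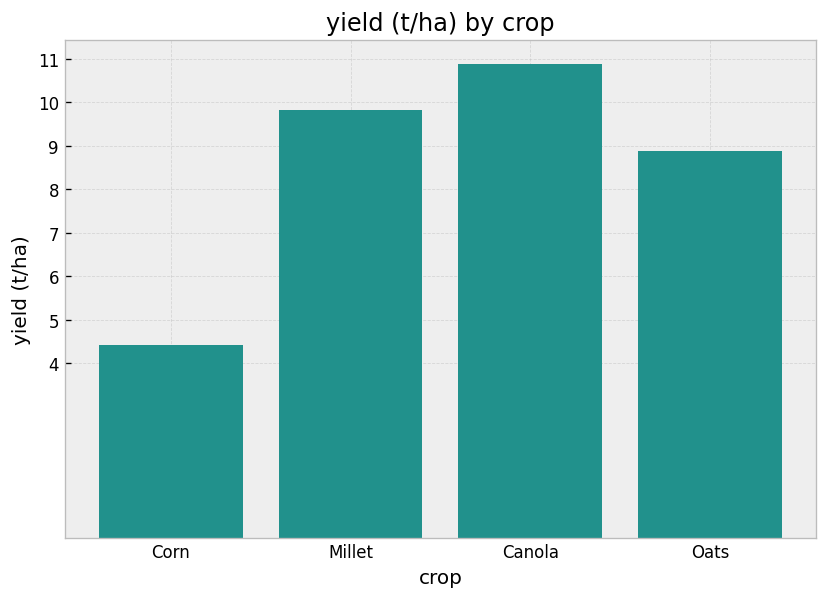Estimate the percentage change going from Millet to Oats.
≈ -10%

Millet ≈ 10, Oats ≈ 9; (9 − 10) / 10 ≈ -10%.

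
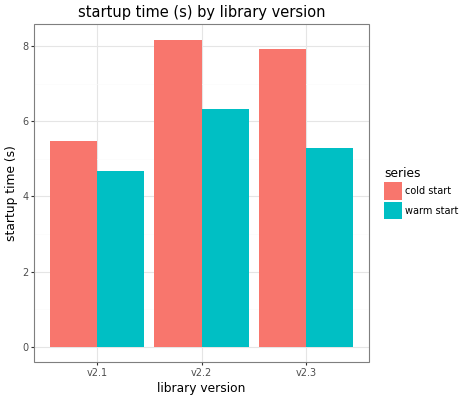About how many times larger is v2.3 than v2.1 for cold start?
≈ 1.6×

v2.3 ≈ 8, v2.1 ≈ 5; 8/5 ≈ 1.6.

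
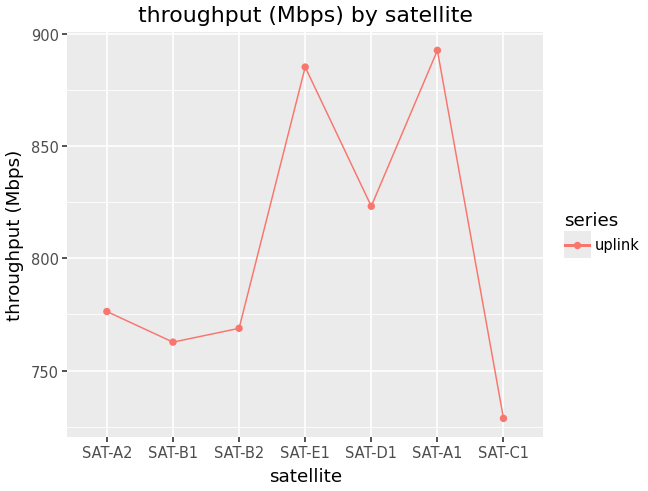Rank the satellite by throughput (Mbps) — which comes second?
Top 3: SAT-A1 ≈ 900, SAT-E1 ≈ 880, SAT-D1 ≈ 820.

SAT-E1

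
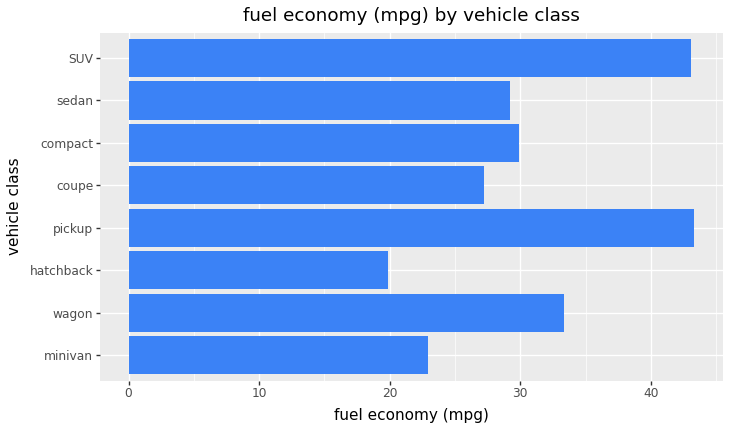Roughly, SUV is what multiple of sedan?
SUV ≈ 45, sedan ≈ 30; 45/30 ≈ 1.5.

≈ 1.5×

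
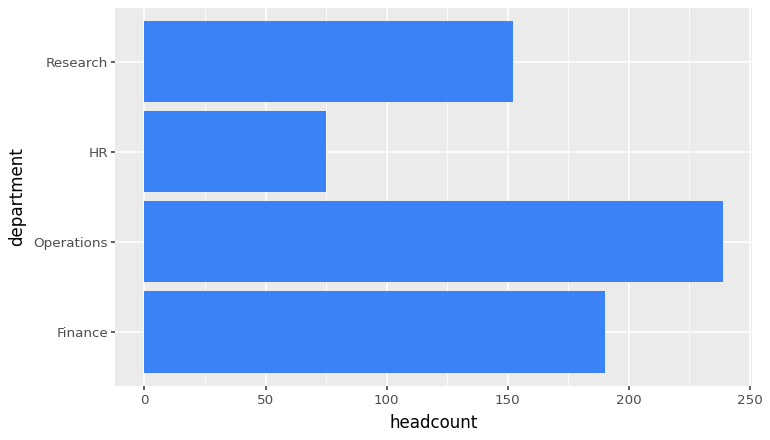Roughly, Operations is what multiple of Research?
Operations ≈ 240, Research ≈ 160; 240/160 ≈ 1.5.

≈ 1.5×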